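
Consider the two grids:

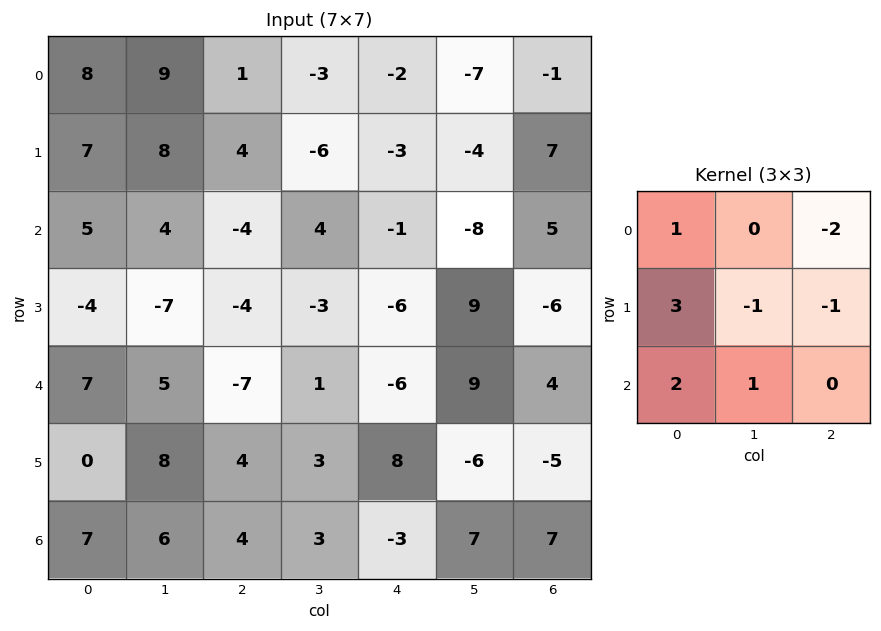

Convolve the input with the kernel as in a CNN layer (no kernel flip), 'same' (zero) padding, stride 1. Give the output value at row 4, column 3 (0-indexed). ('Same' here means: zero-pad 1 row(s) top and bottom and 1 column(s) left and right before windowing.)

3

The receptive field on the zero-padded input at this output position is [-4 -3 -6 / -7 1 -6 / 4 3 8]. Elementwise product with the kernel and sum: -4·1 + -6·-2 + -7·3 + 1·-1 + -6·-1 + 4·2 + 3·1.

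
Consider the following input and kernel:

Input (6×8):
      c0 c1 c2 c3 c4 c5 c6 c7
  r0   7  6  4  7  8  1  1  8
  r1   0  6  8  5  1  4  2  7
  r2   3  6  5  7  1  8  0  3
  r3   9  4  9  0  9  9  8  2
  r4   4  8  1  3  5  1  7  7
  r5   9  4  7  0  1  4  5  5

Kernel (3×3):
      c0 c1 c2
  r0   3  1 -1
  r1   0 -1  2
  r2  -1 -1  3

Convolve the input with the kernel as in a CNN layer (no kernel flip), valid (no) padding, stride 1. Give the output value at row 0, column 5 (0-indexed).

The receptive field on the input at this output position is [1 1 8 / 4 2 7 / 8 0 3]. Elementwise product with the kernel and sum: 1·3 + 1·1 + 8·-1 + 2·-1 + 7·2 + 8·-1 + 0·-1 + 3·3.

9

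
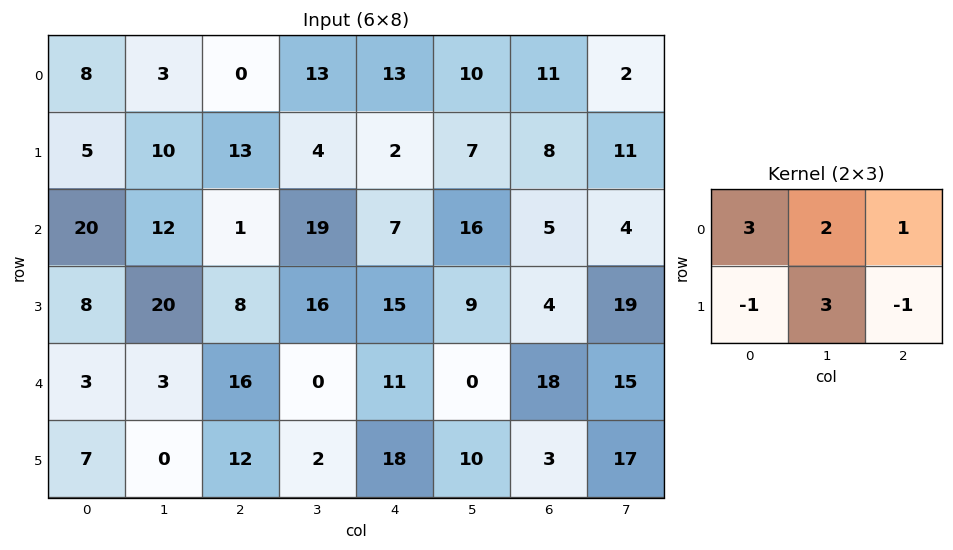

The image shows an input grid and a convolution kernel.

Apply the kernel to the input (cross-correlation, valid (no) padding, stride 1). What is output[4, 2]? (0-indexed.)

35

The receptive field on the input at this output position is [16 0 11 / 12 2 18]. Elementwise product with the kernel and sum: 16·3 + 0·2 + 11·1 + 12·-1 + 2·3 + 18·-1.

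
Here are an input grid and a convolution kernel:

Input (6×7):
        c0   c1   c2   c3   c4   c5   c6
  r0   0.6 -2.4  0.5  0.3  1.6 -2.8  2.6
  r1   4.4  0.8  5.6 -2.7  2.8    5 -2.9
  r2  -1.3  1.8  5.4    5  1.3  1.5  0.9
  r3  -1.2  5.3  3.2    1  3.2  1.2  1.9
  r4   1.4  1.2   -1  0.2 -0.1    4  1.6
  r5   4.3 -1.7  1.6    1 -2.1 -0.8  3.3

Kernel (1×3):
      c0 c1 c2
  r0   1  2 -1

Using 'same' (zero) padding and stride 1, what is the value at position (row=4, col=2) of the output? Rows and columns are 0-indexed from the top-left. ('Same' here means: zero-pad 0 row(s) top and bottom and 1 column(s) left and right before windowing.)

-1

The receptive field on the zero-padded input at this output position is [1.2 -1 0.2]. Elementwise product with the kernel and sum: 1.2·1 + -1·2 + 0.2·-1.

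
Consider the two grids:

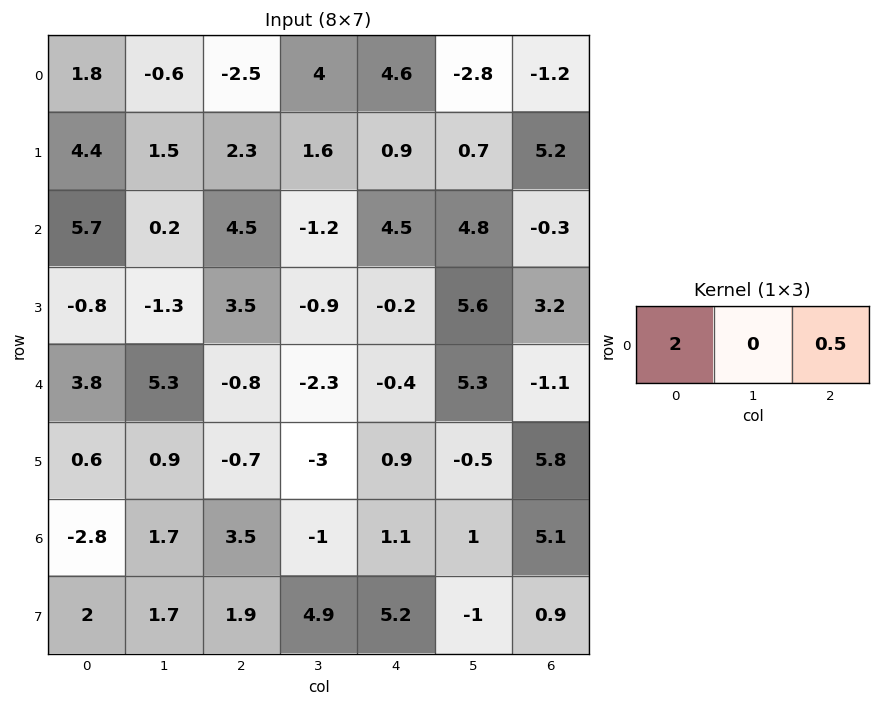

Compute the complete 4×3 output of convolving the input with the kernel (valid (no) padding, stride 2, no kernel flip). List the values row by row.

Output[0,0]: The receptive field on the input at this output position is [1.8 -0.6 -2.5]. Elementwise product with the kernel and sum: 1.8·2 + -2.5·0.5.
Output[0,1]: The receptive field on the input at this output position is [-2.5 4 4.6]. Elementwise product with the kernel and sum: -2.5·2 + 4.6·0.5.

2.35 -2.7 8.6
13.65 11.25 8.85
7.2 -1.8 -1.35
-3.85 7.55 4.75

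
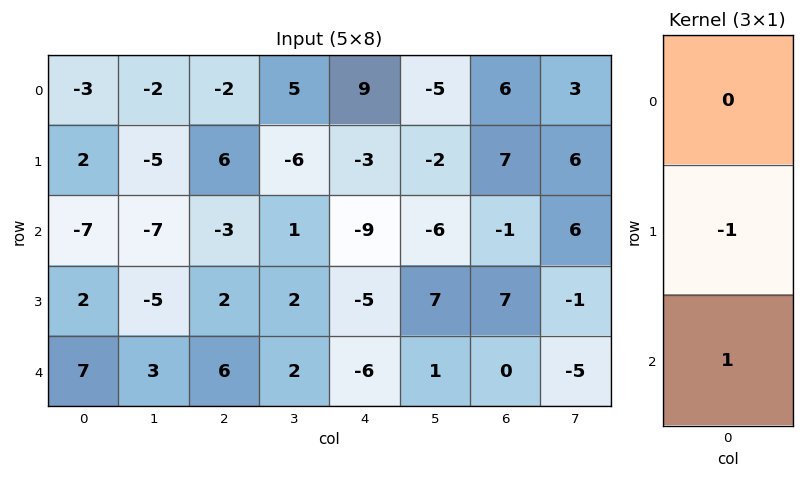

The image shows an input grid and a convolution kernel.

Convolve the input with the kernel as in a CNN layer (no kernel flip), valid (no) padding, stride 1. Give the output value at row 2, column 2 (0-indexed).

The receptive field on the input at this output position is [-3 / 2 / 6]. Elementwise product with the kernel and sum: 2·-1 + 6·1.

4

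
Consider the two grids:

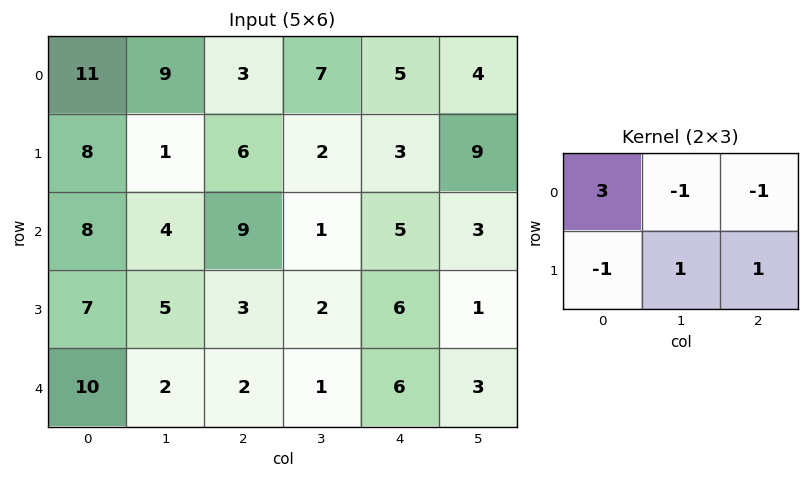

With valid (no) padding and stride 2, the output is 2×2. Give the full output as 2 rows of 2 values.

Output[0,0]: The receptive field on the input at this output position is [11 9 3 / 8 1 6]. Elementwise product with the kernel and sum: 11·3 + 9·-1 + 3·-1 + 8·-1 + 1·1 + 6·1.

20 -4
12 26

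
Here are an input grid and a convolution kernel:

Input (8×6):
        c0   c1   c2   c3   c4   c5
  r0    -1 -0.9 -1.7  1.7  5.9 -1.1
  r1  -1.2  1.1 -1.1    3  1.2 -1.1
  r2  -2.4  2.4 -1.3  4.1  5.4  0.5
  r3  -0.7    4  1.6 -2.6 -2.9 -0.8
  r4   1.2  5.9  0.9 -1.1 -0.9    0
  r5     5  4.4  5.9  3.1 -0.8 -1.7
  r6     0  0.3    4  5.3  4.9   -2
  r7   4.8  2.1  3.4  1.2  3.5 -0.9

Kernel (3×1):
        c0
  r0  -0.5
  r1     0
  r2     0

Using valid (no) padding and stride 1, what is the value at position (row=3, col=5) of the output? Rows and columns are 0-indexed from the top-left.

The receptive field on the input at this output position is [-0.8 / 0 / -1.7]. Elementwise product with the kernel and sum: -0.8·-0.5.

0.4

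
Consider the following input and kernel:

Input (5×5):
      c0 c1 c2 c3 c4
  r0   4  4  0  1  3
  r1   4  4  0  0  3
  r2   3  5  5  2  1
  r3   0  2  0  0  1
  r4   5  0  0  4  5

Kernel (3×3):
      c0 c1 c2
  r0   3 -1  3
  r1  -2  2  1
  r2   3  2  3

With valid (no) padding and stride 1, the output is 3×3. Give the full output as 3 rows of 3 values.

Output[0,0]: The receptive field on the input at this output position is [4 4 0 / 4 4 0 / 3 5 5]. Elementwise product with the kernel and sum: 4·3 + 4·-1 + 0·3 + 4·-2 + 4·2 + 0·1 + 3·3 + 5·2 + 5·3.
Output[0,1]: The receptive field on the input at this output position is [4 0 1 / 4 0 0 / 5 5 2]. Elementwise product with the kernel and sum: 4·3 + 0·-1 + 1·3 + 4·-2 + 0·2 + 0·1 + 5·3 + 5·2 + 2·3.

42 38 33
21 20 7
38 24 40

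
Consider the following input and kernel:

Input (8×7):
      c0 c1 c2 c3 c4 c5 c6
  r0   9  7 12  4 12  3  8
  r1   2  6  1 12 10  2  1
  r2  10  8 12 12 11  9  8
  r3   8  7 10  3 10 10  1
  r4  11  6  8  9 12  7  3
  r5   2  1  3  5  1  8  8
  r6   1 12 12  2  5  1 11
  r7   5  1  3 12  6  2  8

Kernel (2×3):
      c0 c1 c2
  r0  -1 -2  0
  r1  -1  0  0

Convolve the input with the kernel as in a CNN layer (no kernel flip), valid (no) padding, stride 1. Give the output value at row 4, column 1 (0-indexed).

-23

The receptive field on the input at this output position is [6 8 9 / 1 3 5]. Elementwise product with the kernel and sum: 6·-1 + 8·-2 + 1·-1.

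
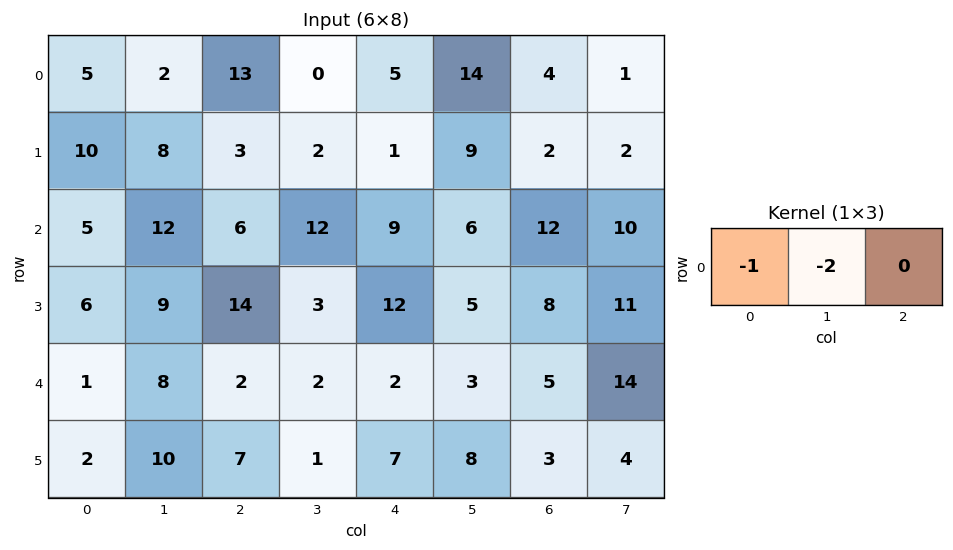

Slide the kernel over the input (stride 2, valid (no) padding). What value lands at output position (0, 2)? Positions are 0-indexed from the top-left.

-33

The receptive field on the input at this output position is [5 14 4]. Elementwise product with the kernel and sum: 5·-1 + 14·-2.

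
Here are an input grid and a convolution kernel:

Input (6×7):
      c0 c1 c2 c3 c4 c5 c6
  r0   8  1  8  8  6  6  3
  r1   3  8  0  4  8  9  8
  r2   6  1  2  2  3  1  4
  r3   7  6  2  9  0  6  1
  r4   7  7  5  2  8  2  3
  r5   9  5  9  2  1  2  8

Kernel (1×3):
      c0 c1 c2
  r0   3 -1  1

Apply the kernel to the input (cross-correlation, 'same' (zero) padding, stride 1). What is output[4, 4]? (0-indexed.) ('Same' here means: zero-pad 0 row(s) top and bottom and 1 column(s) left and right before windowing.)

The receptive field on the zero-padded input at this output position is [2 8 2]. Elementwise product with the kernel and sum: 2·3 + 8·-1 + 2·1.

0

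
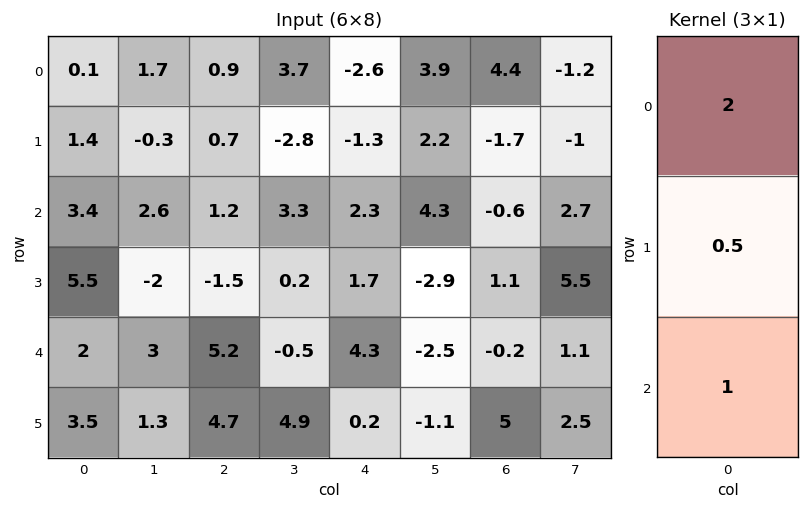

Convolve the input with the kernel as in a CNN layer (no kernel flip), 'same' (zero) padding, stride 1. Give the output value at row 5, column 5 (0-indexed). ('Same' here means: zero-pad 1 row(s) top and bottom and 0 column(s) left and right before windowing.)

The receptive field on the zero-padded input at this output position is [-2.5 / -1.1 / 0]. Elementwise product with the kernel and sum: -2.5·2 + -1.1·0.5 + 0·1.

-5.55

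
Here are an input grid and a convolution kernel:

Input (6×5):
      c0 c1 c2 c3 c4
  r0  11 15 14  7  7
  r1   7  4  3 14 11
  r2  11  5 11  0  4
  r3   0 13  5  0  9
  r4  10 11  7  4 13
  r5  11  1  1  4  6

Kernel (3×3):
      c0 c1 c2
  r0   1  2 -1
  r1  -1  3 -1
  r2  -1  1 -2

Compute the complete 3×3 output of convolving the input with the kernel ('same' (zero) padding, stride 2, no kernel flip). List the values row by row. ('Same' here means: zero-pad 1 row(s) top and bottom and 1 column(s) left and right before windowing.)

17 -9 11
12 16 57
15 21 55

Output[0,0]: The receptive field on the zero-padded input at this output position is [0 0 0 / 0 11 15 / 0 7 4]. Elementwise product with the kernel and sum: 0·1 + 0·2 + 0·-1 + 0·-1 + 11·3 + 15·-1 + 0·-1 + 7·1 + 4·-2.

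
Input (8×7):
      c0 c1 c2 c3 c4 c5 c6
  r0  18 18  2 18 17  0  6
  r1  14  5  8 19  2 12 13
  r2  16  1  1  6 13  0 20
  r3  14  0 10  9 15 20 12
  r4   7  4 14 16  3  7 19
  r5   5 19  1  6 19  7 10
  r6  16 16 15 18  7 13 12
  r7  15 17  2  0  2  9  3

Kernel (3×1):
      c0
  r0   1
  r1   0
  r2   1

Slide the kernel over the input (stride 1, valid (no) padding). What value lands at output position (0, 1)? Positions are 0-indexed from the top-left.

The receptive field on the input at this output position is [18 / 5 / 1]. Elementwise product with the kernel and sum: 18·1 + 1·1.

19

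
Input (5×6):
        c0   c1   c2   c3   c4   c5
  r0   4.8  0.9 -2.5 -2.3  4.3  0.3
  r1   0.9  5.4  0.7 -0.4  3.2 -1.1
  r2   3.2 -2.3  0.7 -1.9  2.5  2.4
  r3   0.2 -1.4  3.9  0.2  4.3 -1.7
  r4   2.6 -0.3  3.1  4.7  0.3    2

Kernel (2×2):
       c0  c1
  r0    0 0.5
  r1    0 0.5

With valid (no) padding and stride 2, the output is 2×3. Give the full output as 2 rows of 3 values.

3.15 -1.35 -0.4
-1.85 -0.85 0.35

Output[0,0]: The receptive field on the input at this output position is [4.8 0.9 / 0.9 5.4]. Elementwise product with the kernel and sum: 0.9·0.5 + 5.4·0.5.
Output[0,1]: The receptive field on the input at this output position is [-2.5 -2.3 / 0.7 -0.4]. Elementwise product with the kernel and sum: -2.3·0.5 + -0.4·0.5.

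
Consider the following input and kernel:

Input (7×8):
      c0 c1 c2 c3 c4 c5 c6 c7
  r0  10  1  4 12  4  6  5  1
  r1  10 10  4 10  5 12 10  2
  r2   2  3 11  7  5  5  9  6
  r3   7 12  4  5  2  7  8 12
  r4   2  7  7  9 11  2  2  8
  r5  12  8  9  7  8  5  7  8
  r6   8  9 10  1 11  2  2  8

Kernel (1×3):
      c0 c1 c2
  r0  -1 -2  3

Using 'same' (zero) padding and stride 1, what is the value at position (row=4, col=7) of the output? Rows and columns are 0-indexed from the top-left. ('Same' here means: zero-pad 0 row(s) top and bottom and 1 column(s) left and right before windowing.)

The receptive field on the zero-padded input at this output position is [2 8 0]. Elementwise product with the kernel and sum: 2·-1 + 8·-2 + 0·3.

-18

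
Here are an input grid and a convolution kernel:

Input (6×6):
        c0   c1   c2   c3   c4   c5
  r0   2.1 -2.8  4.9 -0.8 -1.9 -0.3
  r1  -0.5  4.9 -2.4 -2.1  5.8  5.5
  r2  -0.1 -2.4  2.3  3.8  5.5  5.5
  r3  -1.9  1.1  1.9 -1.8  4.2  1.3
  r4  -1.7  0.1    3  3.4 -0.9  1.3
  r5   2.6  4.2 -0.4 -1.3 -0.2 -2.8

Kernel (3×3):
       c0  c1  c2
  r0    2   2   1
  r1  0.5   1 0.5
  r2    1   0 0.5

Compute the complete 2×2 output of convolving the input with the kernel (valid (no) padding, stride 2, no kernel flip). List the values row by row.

Output[0,0]: The receptive field on the input at this output position is [2.1 -2.8 4.9 / -0.5 4.9 -2.4 / -0.1 -2.4 2.3]. Elementwise product with the kernel and sum: 2.1·2 + -2.8·2 + 4.9·1 + -0.5·0.5 + 4.9·1 + -2.4·0.5 + -0.1·1 + 2.3·0.5.

8 10.95
-1.8 21.5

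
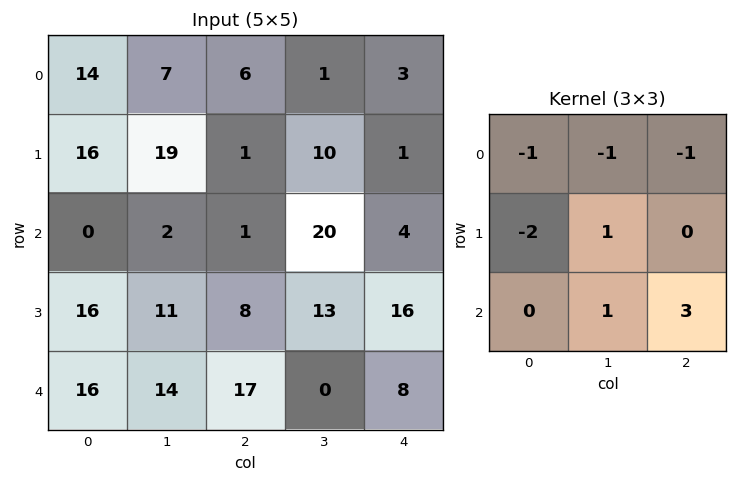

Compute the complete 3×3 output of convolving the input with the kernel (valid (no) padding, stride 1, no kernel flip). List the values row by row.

Output[0,0]: The receptive field on the input at this output position is [14 7 6 / 16 19 1 / 0 2 1]. Elementwise product with the kernel and sum: 14·-1 + 7·-1 + 6·-1 + 16·-2 + 19·1 + 2·1 + 1·3.
Output[0,1]: The receptive field on the input at this output position is [7 6 1 / 19 1 10 / 2 1 20]. Elementwise product with the kernel and sum: 7·-1 + 6·-1 + 1·-1 + 19·-2 + 1·1 + 1·1 + 20·3.

-35 10 30
1 14 67
41 -20 -4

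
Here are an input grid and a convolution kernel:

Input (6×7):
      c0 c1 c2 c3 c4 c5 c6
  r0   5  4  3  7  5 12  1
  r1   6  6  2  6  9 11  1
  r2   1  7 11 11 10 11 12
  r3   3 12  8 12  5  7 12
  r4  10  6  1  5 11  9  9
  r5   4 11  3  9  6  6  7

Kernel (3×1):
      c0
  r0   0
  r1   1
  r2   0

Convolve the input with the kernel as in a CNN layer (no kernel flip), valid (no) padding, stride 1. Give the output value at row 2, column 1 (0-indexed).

12

The receptive field on the input at this output position is [7 / 12 / 6]. Elementwise product with the kernel and sum: 12·1.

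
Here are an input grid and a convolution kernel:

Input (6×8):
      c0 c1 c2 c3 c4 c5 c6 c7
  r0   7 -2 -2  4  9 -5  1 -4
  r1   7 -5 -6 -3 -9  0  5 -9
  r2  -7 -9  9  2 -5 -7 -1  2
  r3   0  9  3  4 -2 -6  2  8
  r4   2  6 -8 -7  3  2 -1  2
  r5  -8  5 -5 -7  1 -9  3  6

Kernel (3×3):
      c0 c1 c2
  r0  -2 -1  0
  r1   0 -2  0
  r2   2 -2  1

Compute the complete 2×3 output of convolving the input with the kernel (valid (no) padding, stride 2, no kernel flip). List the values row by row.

Output[0,0]: The receptive field on the input at this output position is [7 -2 -2 / 7 -5 -6 / -7 -9 9]. Elementwise product with the kernel and sum: 7·-2 + -2·-1 + -5·-2 + -7·2 + -9·-2 + 9·1.

11 15 -10
-11 -27 30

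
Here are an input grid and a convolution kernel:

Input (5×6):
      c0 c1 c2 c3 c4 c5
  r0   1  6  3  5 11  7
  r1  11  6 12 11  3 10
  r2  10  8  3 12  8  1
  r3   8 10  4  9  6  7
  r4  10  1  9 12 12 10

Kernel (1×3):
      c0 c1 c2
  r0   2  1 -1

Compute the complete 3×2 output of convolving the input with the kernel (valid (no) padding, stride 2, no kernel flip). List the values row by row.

Output[0,0]: The receptive field on the input at this output position is [1 6 3]. Elementwise product with the kernel and sum: 1·2 + 6·1 + 3·-1.
Output[0,1]: The receptive field on the input at this output position is [3 5 11]. Elementwise product with the kernel and sum: 3·2 + 5·1 + 11·-1.

5 0
25 10
12 18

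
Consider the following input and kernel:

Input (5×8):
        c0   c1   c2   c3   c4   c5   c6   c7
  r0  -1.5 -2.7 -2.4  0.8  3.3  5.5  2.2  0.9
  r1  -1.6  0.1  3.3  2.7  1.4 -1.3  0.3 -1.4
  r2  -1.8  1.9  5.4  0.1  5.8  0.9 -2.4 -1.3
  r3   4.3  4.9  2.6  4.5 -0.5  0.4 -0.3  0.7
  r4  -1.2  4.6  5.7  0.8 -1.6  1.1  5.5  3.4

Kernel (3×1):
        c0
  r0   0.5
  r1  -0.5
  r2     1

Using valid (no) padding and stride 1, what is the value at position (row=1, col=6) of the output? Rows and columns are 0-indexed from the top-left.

1.05

The receptive field on the input at this output position is [0.3 / -2.4 / -0.3]. Elementwise product with the kernel and sum: 0.3·0.5 + -2.4·-0.5 + -0.3·1.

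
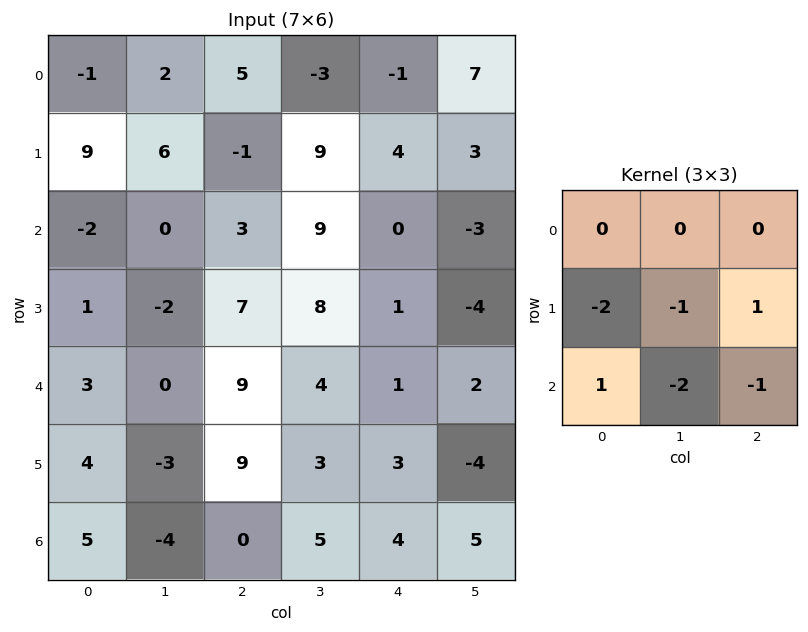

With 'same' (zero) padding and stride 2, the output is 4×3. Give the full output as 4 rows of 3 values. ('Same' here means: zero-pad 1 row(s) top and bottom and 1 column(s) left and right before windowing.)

Output[0,0]: The receptive field on the zero-padded input at this output position is [0 0 0 / 0 -1 2 / 0 9 6]. Elementwise product with the kernel and sum: 0·-2 + -1·-1 + 2·1 + 0·1 + 9·-2 + 6·-1.

-21 -13 12
2 -18 -11
-8 -29 -6
-9 13 -9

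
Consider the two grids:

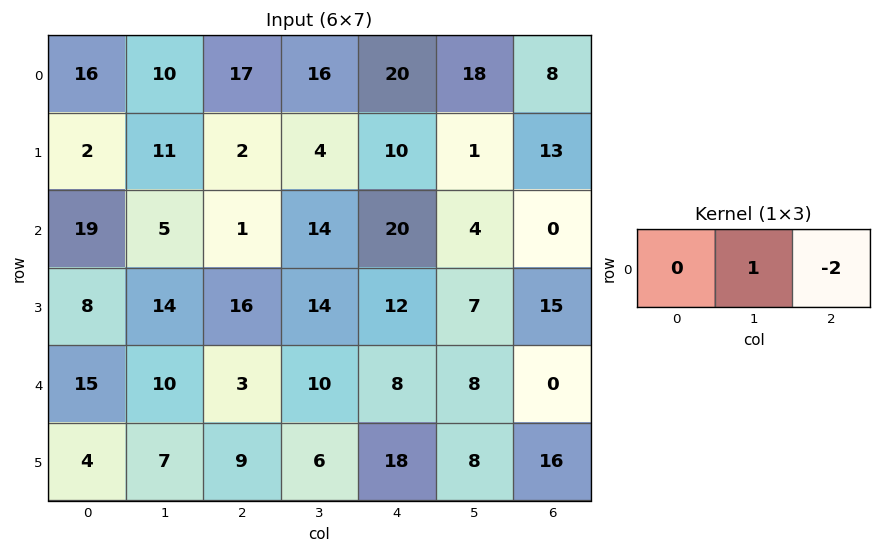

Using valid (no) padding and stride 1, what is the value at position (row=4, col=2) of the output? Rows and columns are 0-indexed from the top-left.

-6

The receptive field on the input at this output position is [3 10 8]. Elementwise product with the kernel and sum: 10·1 + 8·-2.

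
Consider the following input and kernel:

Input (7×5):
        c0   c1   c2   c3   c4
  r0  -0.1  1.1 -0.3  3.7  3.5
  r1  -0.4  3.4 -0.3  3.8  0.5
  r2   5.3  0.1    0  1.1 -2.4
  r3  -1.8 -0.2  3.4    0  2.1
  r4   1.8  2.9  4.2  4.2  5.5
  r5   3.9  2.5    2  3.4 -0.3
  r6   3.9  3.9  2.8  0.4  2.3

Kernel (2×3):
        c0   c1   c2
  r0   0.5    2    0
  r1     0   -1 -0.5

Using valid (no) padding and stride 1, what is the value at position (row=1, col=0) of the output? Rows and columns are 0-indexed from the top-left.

6.5

The receptive field on the input at this output position is [-0.4 3.4 -0.3 / 5.3 0.1 0]. Elementwise product with the kernel and sum: -0.4·0.5 + 3.4·2 + 0.1·-1 + 0·-0.5.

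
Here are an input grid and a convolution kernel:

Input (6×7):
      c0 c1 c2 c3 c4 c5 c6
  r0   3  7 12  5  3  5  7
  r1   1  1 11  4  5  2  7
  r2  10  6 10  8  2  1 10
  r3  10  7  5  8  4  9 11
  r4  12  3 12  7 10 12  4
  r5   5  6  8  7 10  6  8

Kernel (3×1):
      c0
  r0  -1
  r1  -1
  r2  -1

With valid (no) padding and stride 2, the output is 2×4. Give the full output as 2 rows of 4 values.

-14 -33 -10 -24
-32 -27 -16 -25

Output[0,0]: The receptive field on the input at this output position is [3 / 1 / 10]. Elementwise product with the kernel and sum: 3·-1 + 1·-1 + 10·-1.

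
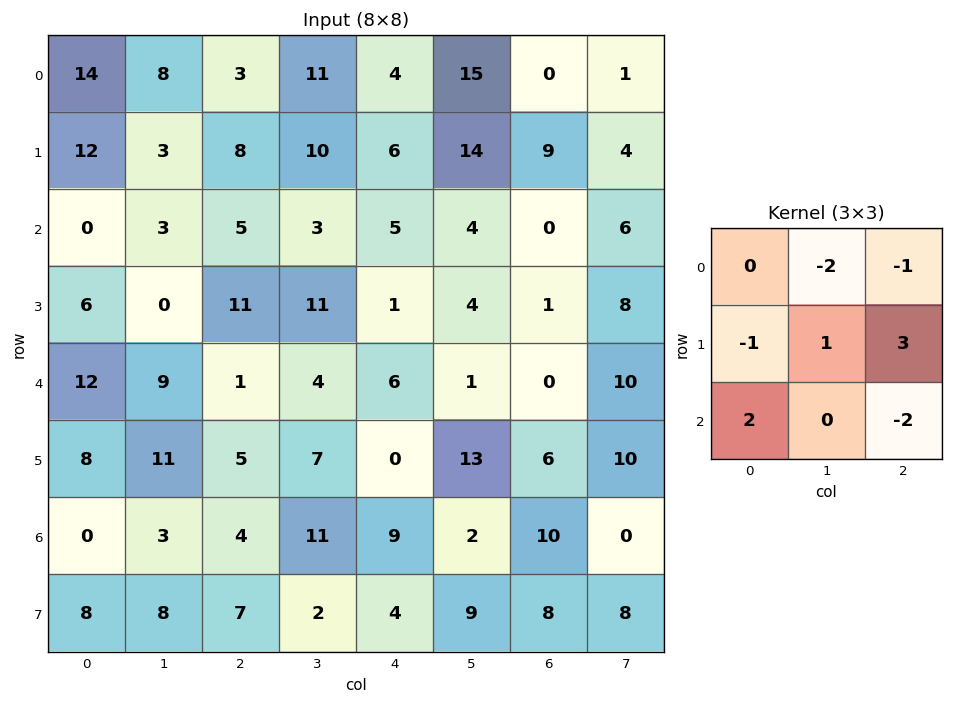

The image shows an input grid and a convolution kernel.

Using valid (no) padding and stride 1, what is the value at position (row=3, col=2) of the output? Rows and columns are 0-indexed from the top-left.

8

The receptive field on the input at this output position is [11 11 1 / 1 4 6 / 5 7 0]. Elementwise product with the kernel and sum: 11·-2 + 1·-1 + 1·-1 + 4·1 + 6·3 + 5·2 + 0·-2.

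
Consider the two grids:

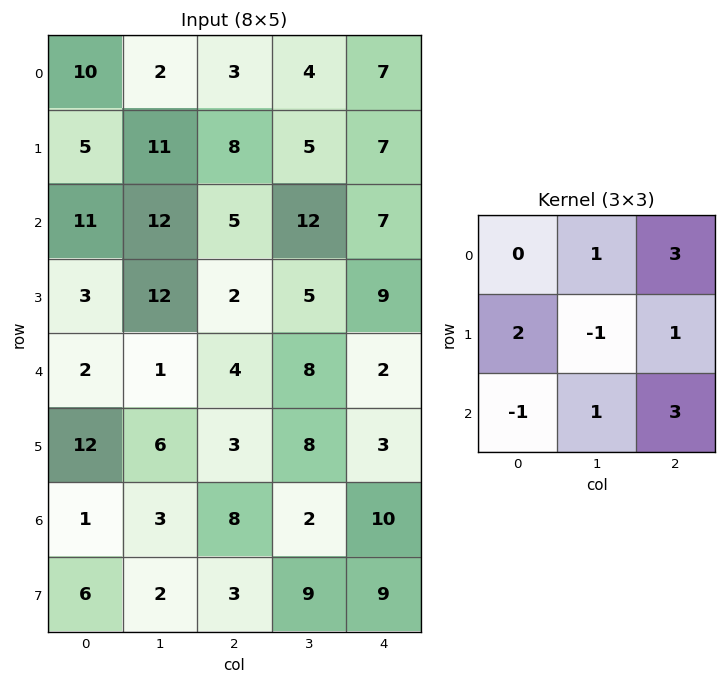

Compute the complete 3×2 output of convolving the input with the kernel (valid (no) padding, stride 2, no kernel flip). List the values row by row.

34 71
34 51
60 39

Output[0,0]: The receptive field on the input at this output position is [10 2 3 / 5 11 8 / 11 12 5]. Elementwise product with the kernel and sum: 2·1 + 3·3 + 5·2 + 11·-1 + 8·1 + 11·-1 + 12·1 + 5·3.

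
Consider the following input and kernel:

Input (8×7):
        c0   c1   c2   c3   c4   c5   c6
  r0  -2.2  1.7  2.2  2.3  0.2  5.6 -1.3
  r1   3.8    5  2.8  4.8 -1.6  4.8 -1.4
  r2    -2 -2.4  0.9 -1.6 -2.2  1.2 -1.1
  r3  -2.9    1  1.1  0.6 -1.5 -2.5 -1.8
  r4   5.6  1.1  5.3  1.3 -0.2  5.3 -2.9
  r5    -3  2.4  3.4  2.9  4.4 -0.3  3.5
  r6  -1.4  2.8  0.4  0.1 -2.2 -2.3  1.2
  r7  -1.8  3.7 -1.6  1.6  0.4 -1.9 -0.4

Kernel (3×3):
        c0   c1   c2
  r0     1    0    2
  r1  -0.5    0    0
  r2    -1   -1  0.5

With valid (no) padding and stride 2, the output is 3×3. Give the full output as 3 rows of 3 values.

Output[0,0]: The receptive field on the input at this output position is [-2.2 1.7 2.2 / 3.8 5 2.8 / -2 -2.4 0.9]. Elementwise product with the kernel and sum: -2.2·1 + 2.2·2 + 3.8·-0.5 + -2·-1 + -2.4·-1 + 0.9·0.5.
Output[0,1]: The receptive field on the input at this output position is [2.2 2.3 0.2 / 2.8 4.8 -1.6 / 0.9 -1.6 -2.2]. Elementwise product with the kernel and sum: 2.2·1 + 0.2·2 + 2.8·-0.5 + 0.9·-1 + -1.6·-1 + -2.2·0.5.

5.15 0.8 -1.15
-2.8 -10.75 -10.2
16.5 1.6 -3.1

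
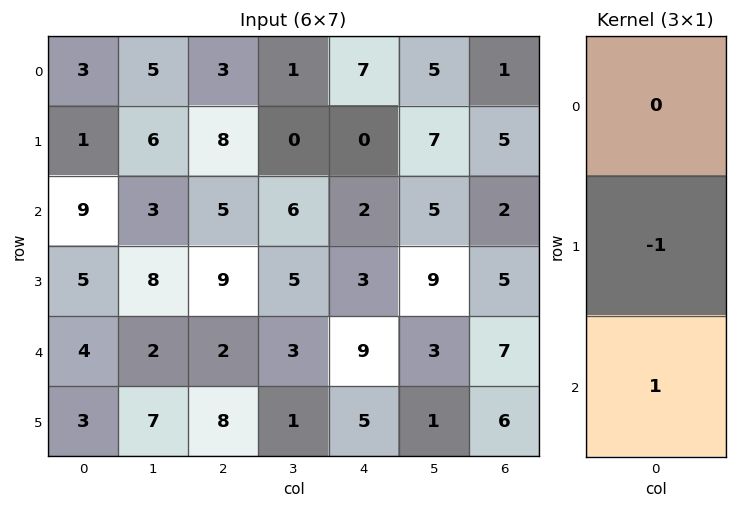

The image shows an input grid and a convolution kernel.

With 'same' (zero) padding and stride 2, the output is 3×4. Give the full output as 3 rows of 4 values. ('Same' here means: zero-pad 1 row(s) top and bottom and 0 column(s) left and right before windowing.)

Output[0,0]: The receptive field on the zero-padded input at this output position is [0 / 3 / 1]. Elementwise product with the kernel and sum: 3·-1 + 1·1.
Output[0,1]: The receptive field on the zero-padded input at this output position is [0 / 3 / 8]. Elementwise product with the kernel and sum: 3·-1 + 8·1.

-2 5 -7 4
-4 4 1 3
-1 6 -4 -1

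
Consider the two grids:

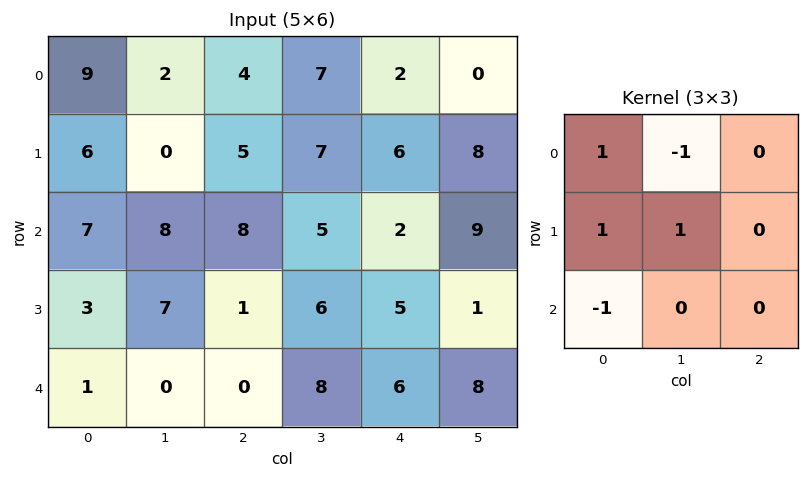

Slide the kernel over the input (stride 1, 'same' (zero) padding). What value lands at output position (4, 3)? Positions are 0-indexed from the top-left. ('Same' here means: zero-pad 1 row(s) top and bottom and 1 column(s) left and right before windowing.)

The receptive field on the zero-padded input at this output position is [1 6 5 / 0 8 6 / 0 0 0]. Elementwise product with the kernel and sum: 1·1 + 6·-1 + 0·1 + 8·1 + 0·-1.

3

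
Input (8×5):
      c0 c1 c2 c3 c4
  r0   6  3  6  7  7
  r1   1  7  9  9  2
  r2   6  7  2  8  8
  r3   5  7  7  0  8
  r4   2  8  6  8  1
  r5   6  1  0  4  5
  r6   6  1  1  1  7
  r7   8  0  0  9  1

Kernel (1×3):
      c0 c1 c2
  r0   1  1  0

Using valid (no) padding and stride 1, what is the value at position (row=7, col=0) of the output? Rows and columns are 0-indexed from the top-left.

8

The receptive field on the input at this output position is [8 0 0]. Elementwise product with the kernel and sum: 8·1 + 0·1.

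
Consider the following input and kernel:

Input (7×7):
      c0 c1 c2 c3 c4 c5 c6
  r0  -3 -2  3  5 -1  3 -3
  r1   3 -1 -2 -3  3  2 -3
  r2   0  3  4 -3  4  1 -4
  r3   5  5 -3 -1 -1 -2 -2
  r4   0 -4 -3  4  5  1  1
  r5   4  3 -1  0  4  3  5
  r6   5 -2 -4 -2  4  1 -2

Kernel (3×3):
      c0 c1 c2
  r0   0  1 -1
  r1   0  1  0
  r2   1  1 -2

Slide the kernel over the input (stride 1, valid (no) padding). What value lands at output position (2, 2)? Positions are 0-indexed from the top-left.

-17

The receptive field on the input at this output position is [4 -3 4 / -3 -1 -1 / -3 4 5]. Elementwise product with the kernel and sum: -3·1 + 4·-1 + -1·1 + -3·1 + 4·1 + 5·-2.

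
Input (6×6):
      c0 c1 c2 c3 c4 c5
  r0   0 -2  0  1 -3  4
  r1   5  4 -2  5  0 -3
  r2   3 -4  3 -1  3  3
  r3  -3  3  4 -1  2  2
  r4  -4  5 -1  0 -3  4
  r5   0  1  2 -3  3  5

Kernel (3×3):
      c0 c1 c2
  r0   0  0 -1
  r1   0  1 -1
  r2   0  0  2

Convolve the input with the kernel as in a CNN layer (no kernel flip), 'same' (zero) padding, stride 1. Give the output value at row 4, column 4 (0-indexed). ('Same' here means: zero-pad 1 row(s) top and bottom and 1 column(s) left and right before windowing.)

The receptive field on the zero-padded input at this output position is [-1 2 2 / 0 -3 4 / -3 3 5]. Elementwise product with the kernel and sum: 2·-1 + -3·1 + 4·-1 + 5·2.

1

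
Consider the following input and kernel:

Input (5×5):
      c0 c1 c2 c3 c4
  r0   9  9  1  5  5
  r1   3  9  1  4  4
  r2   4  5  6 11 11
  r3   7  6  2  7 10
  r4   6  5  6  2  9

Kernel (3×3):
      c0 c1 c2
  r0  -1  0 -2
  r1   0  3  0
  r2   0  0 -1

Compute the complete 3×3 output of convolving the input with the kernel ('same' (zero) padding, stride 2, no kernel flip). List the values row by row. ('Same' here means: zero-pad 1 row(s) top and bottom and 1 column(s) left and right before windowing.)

Output[0,0]: The receptive field on the zero-padded input at this output position is [0 0 0 / 0 9 9 / 0 3 9]. Elementwise product with the kernel and sum: 0·-1 + 0·-2 + 9·3 + 9·-1.
Output[0,1]: The receptive field on the zero-padded input at this output position is [0 0 0 / 9 1 5 / 9 1 4]. Elementwise product with the kernel and sum: 0·-1 + 0·-2 + 1·3 + 4·-1.

18 -1 15
-12 -6 29
6 -2 20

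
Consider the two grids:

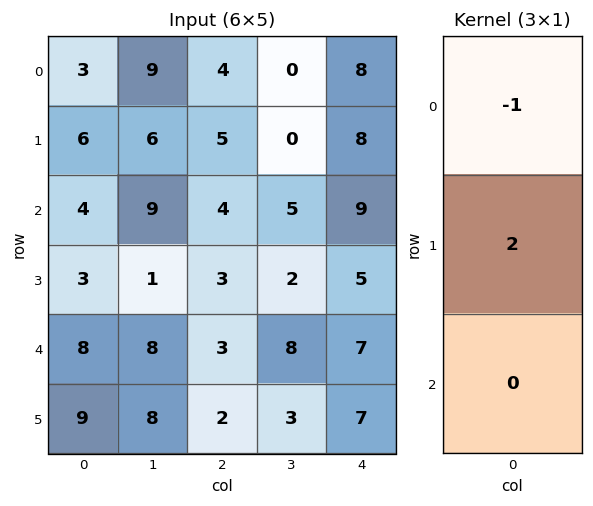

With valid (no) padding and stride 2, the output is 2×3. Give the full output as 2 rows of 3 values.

Output[0,0]: The receptive field on the input at this output position is [3 / 6 / 4]. Elementwise product with the kernel and sum: 3·-1 + 6·2.

9 6 8
2 2 1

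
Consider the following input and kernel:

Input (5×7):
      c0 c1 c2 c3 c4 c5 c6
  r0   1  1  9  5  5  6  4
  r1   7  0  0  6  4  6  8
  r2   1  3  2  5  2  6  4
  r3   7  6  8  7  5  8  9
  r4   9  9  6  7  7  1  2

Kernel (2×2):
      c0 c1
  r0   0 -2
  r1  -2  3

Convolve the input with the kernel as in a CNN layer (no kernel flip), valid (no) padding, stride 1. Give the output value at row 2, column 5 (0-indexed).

The receptive field on the input at this output position is [6 4 / 8 9]. Elementwise product with the kernel and sum: 4·-2 + 8·-2 + 9·3.

3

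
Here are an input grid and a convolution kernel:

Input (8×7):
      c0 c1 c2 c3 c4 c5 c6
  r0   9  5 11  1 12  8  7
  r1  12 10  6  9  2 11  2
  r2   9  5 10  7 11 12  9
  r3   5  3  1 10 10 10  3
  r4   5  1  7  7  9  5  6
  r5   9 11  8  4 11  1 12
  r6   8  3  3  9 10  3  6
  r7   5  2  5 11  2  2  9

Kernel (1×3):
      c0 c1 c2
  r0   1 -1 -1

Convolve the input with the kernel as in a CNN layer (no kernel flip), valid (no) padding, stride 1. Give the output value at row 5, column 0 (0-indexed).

The receptive field on the input at this output position is [9 11 8]. Elementwise product with the kernel and sum: 9·1 + 11·-1 + 8·-1.

-10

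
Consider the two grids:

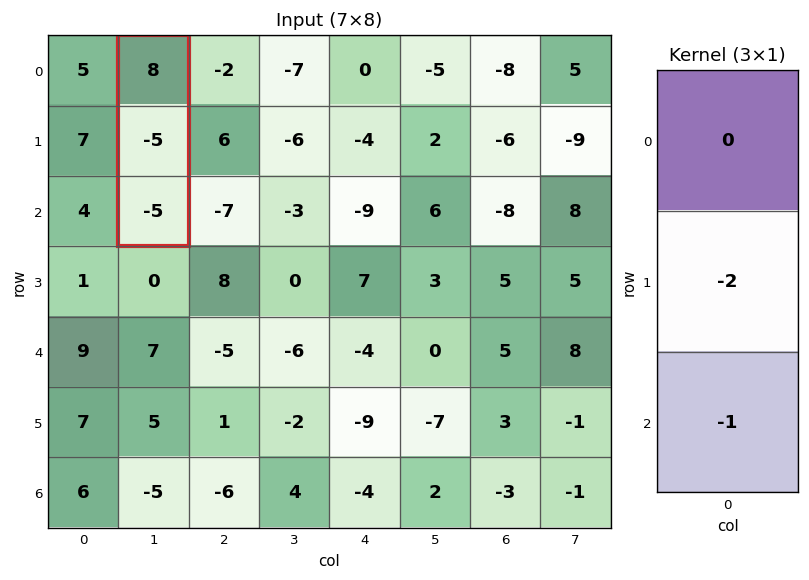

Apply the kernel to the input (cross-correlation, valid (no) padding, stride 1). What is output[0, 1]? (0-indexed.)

The receptive field on the input at this output position is [8 / -5 / -5]. Elementwise product with the kernel and sum: -5·-2 + -5·-1.

15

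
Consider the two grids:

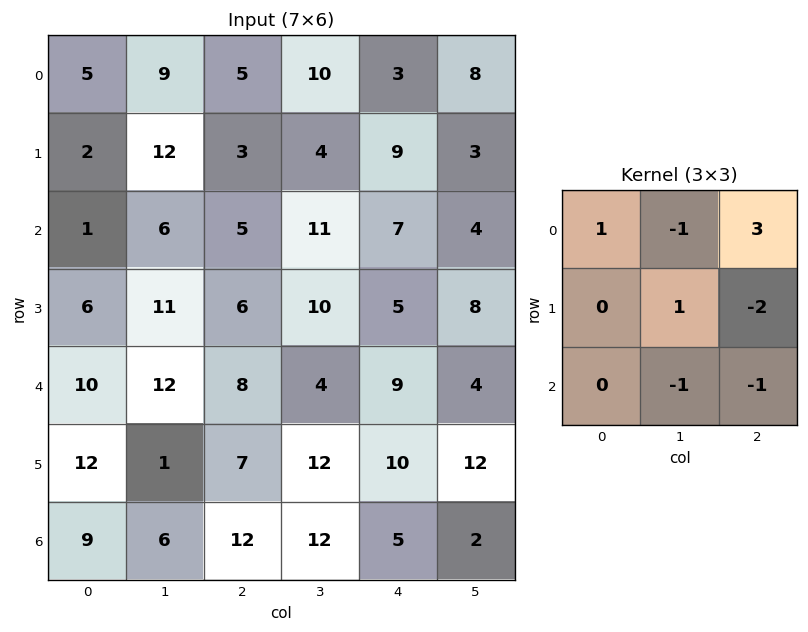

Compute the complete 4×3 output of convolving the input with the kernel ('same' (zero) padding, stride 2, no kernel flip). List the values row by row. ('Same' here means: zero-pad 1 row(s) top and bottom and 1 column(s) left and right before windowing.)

-27 -22 -25
6 -12 -10
0 16 8
-12 18 39

Output[0,0]: The receptive field on the zero-padded input at this output position is [0 0 0 / 0 5 9 / 0 2 12]. Elementwise product with the kernel and sum: 0·1 + 0·-1 + 0·3 + 5·1 + 9·-2 + 2·-1 + 12·-1.
Output[0,1]: The receptive field on the zero-padded input at this output position is [0 0 0 / 9 5 10 / 12 3 4]. Elementwise product with the kernel and sum: 0·1 + 0·-1 + 0·3 + 5·1 + 10·-2 + 3·-1 + 4·-1.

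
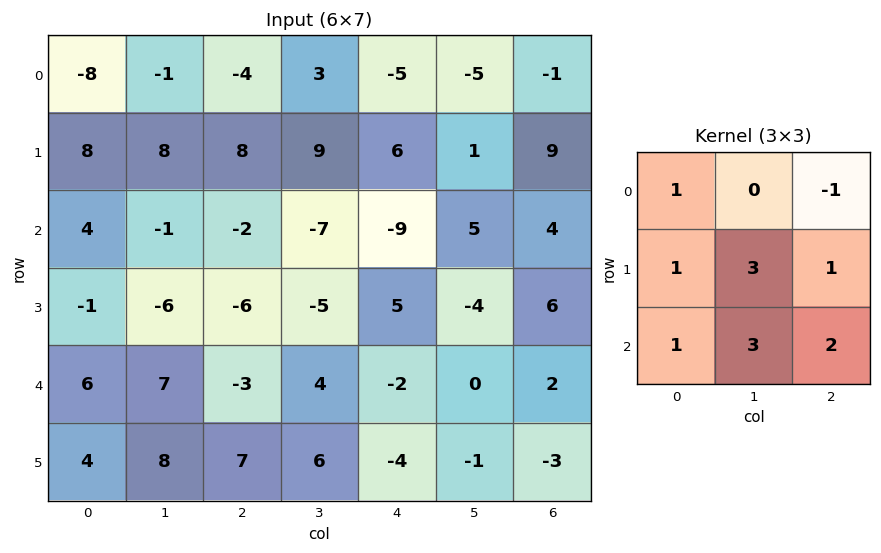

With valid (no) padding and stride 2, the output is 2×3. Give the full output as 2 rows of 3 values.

33 1 28
2 -4 -12

Output[0,0]: The receptive field on the input at this output position is [-8 -1 -4 / 8 8 8 / 4 -1 -2]. Elementwise product with the kernel and sum: -8·1 + -4·-1 + 8·1 + 8·3 + 8·1 + 4·1 + -1·3 + -2·2.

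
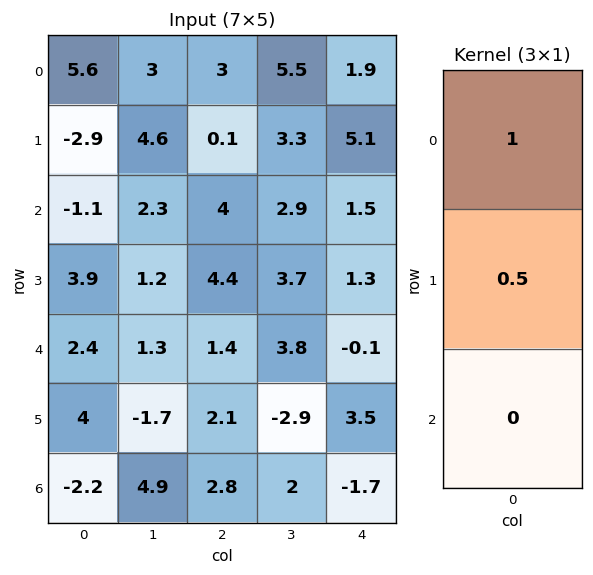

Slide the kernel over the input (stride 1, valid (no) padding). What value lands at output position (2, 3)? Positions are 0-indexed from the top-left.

4.75

The receptive field on the input at this output position is [2.9 / 3.7 / 3.8]. Elementwise product with the kernel and sum: 2.9·1 + 3.7·0.5.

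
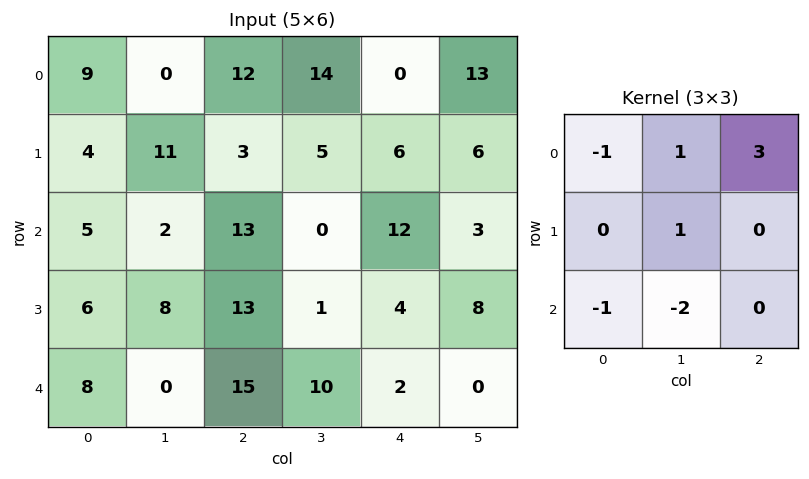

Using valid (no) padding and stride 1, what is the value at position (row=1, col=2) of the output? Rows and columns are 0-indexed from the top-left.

The receptive field on the input at this output position is [3 5 6 / 13 0 12 / 13 1 4]. Elementwise product with the kernel and sum: 3·-1 + 5·1 + 6·3 + 0·1 + 13·-1 + 1·-2.

5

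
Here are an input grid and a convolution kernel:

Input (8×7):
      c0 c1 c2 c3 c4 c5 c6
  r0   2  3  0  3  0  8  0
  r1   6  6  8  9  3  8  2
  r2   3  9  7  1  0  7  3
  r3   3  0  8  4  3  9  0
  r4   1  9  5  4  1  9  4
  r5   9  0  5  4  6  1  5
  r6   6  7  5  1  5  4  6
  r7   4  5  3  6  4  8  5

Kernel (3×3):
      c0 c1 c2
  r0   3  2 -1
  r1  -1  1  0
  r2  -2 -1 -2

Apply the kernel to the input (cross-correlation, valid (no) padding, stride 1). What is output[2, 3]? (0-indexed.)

-32

The receptive field on the input at this output position is [1 0 7 / 4 3 9 / 4 1 9]. Elementwise product with the kernel and sum: 1·3 + 0·2 + 7·-1 + 4·-1 + 3·1 + 4·-2 + 1·-1 + 9·-2.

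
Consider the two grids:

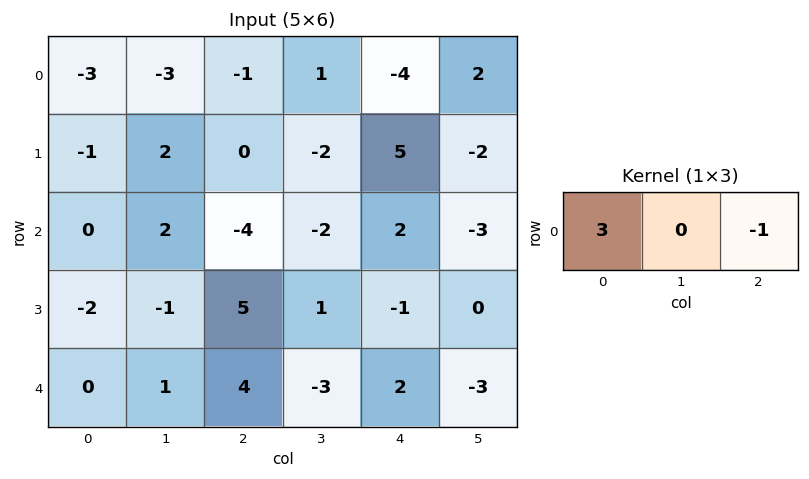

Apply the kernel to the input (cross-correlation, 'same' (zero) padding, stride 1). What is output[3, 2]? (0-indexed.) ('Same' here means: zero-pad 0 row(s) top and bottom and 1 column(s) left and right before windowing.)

-4

The receptive field on the zero-padded input at this output position is [-1 5 1]. Elementwise product with the kernel and sum: -1·3 + 1·-1.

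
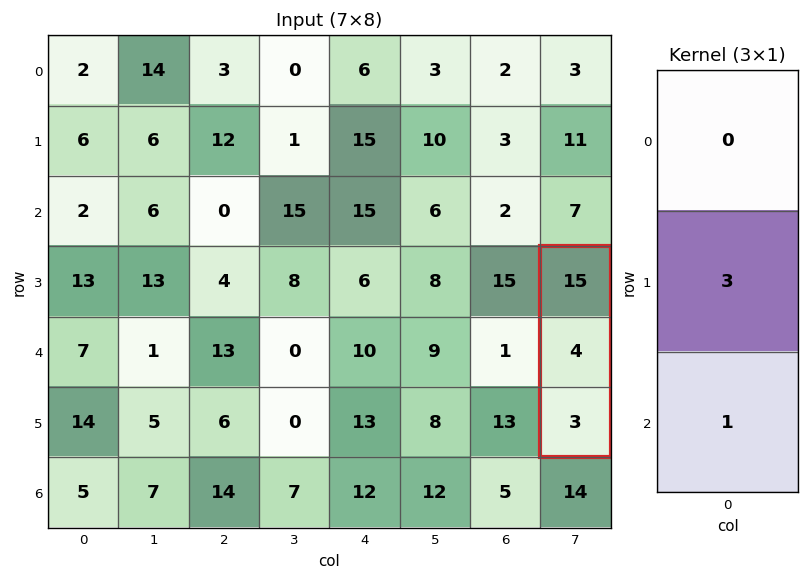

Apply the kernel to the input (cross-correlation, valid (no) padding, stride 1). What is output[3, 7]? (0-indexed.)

The receptive field on the input at this output position is [15 / 4 / 3]. Elementwise product with the kernel and sum: 4·3 + 3·1.

15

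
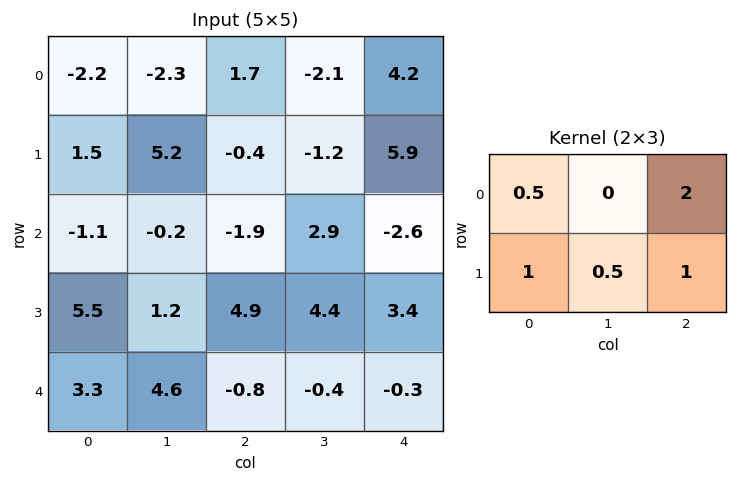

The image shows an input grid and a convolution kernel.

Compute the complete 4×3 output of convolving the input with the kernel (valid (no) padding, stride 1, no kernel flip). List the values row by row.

Output[0,0]: The receptive field on the input at this output position is [-2.2 -2.3 1.7 / 1.5 5.2 -0.4]. Elementwise product with the kernel and sum: -2.2·0.5 + 1.7·2 + 1.5·1 + 5.2·0.5 + -0.4·1.
Output[0,1]: The receptive field on the input at this output position is [-2.3 1.7 -2.1 / 5.2 -0.4 -1.2]. Elementwise product with the kernel and sum: -2.3·0.5 + -2.1·2 + 5.2·1 + -0.4·0.5 + -1.2·1.

6 -1.55 14.15
-3.15 1.95 8.55
6.65 13.75 4.35
17.35 13.2 7.95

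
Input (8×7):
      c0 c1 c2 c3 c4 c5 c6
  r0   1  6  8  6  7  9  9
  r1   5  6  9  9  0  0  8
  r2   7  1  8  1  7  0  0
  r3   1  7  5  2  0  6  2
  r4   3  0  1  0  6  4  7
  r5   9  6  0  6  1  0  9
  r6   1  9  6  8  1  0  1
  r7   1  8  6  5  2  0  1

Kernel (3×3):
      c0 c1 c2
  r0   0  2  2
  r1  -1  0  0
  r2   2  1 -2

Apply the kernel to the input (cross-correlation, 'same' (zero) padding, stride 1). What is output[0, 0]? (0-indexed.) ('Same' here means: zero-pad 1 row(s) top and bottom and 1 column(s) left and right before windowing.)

-7

The receptive field on the zero-padded input at this output position is [0 0 0 / 0 1 6 / 0 5 6]. Elementwise product with the kernel and sum: 0·2 + 0·2 + 0·-1 + 0·2 + 5·1 + 6·-2.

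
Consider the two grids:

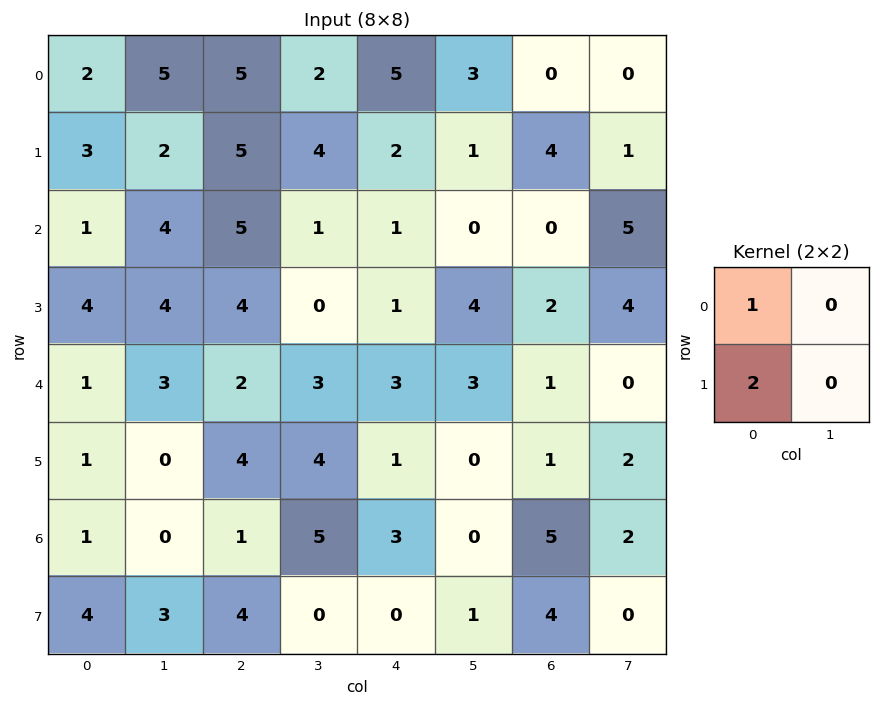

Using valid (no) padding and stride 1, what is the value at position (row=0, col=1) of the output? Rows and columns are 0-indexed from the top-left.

The receptive field on the input at this output position is [5 5 / 2 5]. Elementwise product with the kernel and sum: 5·1 + 2·2.

9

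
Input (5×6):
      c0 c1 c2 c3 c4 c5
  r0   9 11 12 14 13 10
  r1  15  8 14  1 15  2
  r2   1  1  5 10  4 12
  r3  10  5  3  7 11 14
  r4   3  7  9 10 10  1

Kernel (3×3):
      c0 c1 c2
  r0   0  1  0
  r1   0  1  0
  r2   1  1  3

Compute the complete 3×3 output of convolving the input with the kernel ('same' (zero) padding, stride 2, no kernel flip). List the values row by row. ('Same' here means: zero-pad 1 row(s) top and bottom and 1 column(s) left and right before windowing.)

Output[0,0]: The receptive field on the zero-padded input at this output position is [0 0 0 / 0 9 11 / 0 15 8]. Elementwise product with the kernel and sum: 0·1 + 9·1 + 0·1 + 15·1 + 8·3.

48 37 35
41 48 79
13 12 21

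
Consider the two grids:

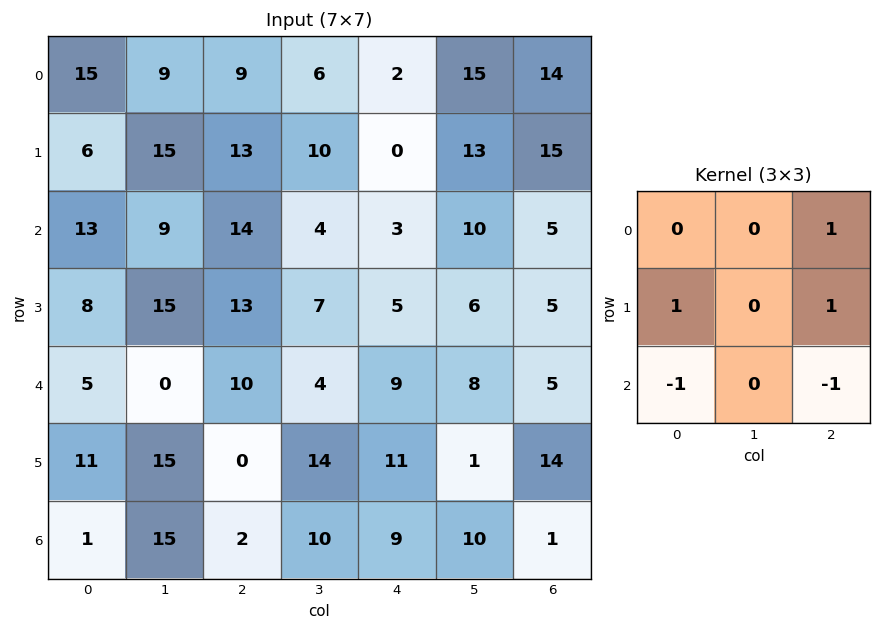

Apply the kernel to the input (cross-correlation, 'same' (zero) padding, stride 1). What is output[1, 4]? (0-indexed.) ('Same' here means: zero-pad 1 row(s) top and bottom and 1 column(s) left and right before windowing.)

The receptive field on the zero-padded input at this output position is [6 2 15 / 10 0 13 / 4 3 10]. Elementwise product with the kernel and sum: 15·1 + 10·1 + 13·1 + 4·-1 + 10·-1.

24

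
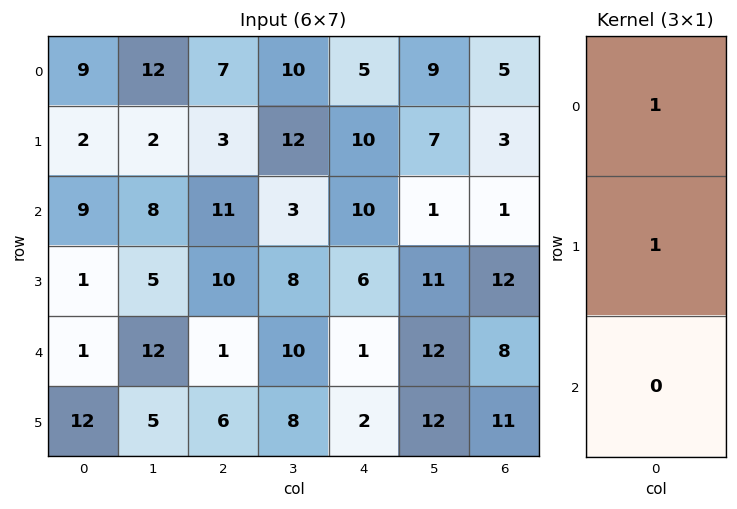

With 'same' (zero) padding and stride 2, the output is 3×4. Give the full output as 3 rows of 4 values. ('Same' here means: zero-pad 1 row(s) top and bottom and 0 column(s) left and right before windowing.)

Output[0,0]: The receptive field on the zero-padded input at this output position is [0 / 9 / 2]. Elementwise product with the kernel and sum: 0·1 + 9·1.

9 7 5 5
11 14 20 4
2 11 7 20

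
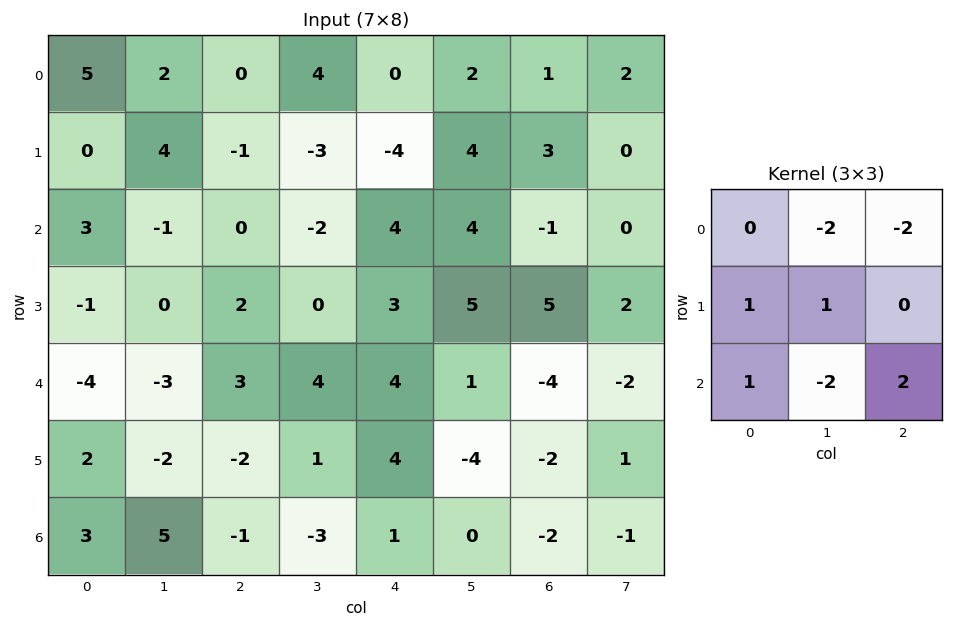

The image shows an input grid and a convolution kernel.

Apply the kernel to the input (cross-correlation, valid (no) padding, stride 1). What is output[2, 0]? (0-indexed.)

9

The receptive field on the input at this output position is [3 -1 0 / -1 0 2 / -4 -3 3]. Elementwise product with the kernel and sum: -1·-2 + 0·-2 + -1·1 + 0·1 + -4·1 + -3·-2 + 3·2.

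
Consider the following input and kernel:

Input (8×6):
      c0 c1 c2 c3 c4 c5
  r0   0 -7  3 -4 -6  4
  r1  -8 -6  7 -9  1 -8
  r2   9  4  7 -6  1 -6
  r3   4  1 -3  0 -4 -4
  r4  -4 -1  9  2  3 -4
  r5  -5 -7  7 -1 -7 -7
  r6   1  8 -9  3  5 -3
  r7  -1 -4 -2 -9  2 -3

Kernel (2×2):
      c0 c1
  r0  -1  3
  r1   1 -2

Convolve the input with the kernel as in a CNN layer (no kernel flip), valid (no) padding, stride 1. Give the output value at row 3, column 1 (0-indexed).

The receptive field on the input at this output position is [1 -3 / -1 9]. Elementwise product with the kernel and sum: 1·-1 + -3·3 + -1·1 + 9·-2.

-29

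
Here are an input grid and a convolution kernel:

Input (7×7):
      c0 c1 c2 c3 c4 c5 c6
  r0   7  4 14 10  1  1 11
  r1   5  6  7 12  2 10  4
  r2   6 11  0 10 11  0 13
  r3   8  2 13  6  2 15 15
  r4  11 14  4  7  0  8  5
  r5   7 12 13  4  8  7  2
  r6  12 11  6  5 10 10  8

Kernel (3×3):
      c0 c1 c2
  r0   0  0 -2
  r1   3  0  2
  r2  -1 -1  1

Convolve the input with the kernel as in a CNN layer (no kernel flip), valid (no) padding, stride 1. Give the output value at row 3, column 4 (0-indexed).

The receptive field on the input at this output position is [2 15 15 / 0 8 5 / 8 7 2]. Elementwise product with the kernel and sum: 15·-2 + 0·3 + 5·2 + 8·-1 + 7·-1 + 2·1.

-33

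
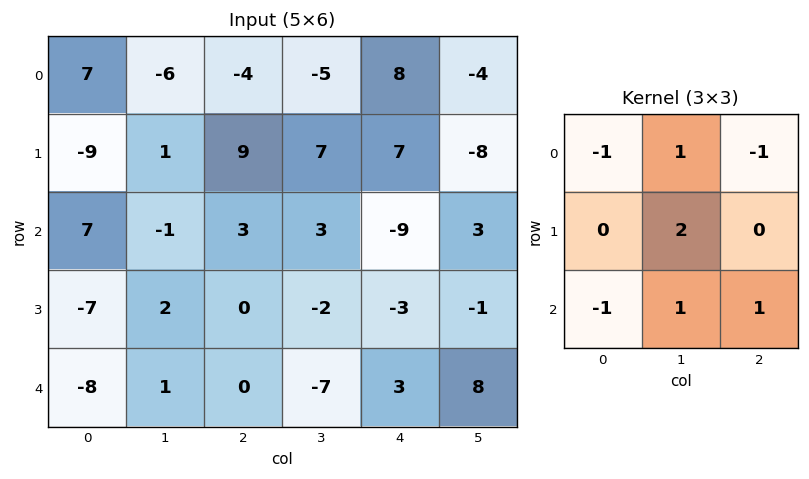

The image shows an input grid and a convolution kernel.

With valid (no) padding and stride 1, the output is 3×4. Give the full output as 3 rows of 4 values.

Output[0,0]: The receptive field on the input at this output position is [7 -6 -4 / -9 1 9 / 7 -1 3]. Elementwise product with the kernel and sum: 7·-1 + -6·1 + -4·-1 + 1·2 + 7·-1 + -1·1 + 3·1.

-12 32 -4 22
8 3 -8 -12
2 -7 1 -3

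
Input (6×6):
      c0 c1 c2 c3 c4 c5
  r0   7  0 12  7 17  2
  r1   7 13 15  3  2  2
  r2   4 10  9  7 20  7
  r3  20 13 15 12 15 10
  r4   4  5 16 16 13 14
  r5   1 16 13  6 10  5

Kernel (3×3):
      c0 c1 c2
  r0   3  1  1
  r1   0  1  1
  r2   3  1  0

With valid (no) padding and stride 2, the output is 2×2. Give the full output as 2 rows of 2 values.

Output[0,0]: The receptive field on the input at this output position is [7 0 12 / 7 13 15 / 4 10 9]. Elementwise product with the kernel and sum: 7·3 + 0·1 + 12·1 + 13·1 + 15·1 + 4·3 + 10·1.
Output[0,1]: The receptive field on the input at this output position is [12 7 17 / 15 3 2 / 9 7 20]. Elementwise product with the kernel and sum: 12·3 + 7·1 + 17·1 + 3·1 + 2·1 + 9·3 + 7·1.

83 99
76 145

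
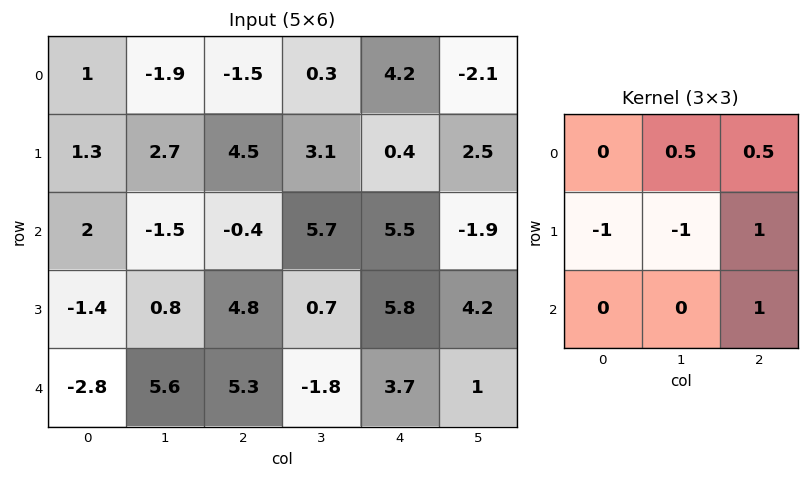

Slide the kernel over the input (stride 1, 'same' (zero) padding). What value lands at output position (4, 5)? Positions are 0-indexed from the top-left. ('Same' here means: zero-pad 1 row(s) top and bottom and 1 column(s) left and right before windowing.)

The receptive field on the zero-padded input at this output position is [5.8 4.2 0 / 3.7 1 0 / 0 0 0]. Elementwise product with the kernel and sum: 4.2·0.5 + 0·0.5 + 3.7·-1 + 1·-1 + 0·1 + 0·1.

-2.6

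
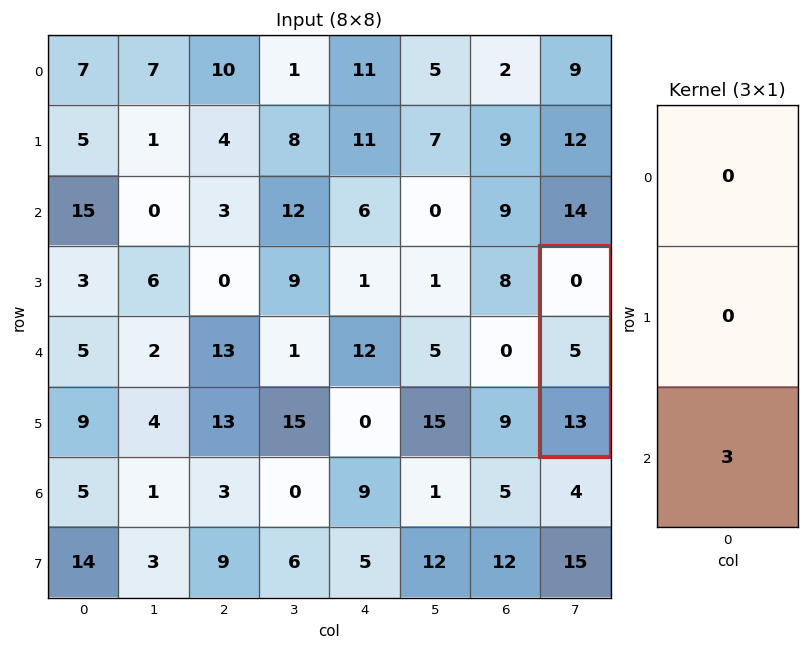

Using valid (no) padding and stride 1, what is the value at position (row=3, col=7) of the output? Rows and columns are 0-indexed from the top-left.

39

The receptive field on the input at this output position is [0 / 5 / 13]. Elementwise product with the kernel and sum: 13·3.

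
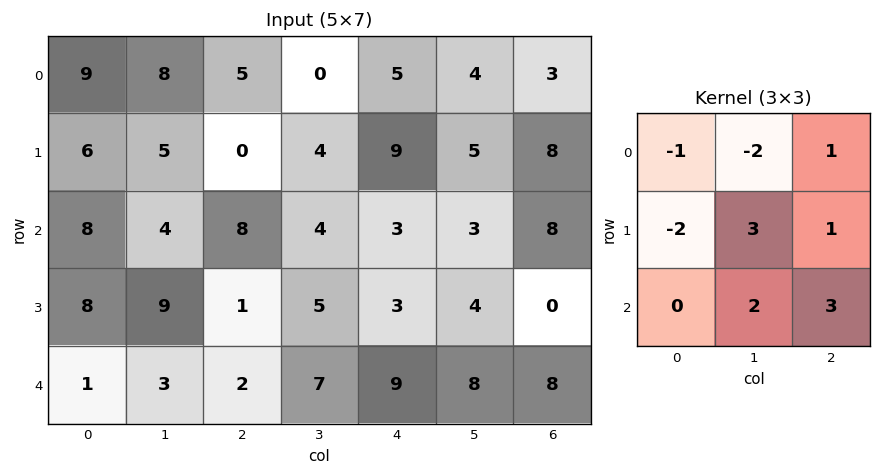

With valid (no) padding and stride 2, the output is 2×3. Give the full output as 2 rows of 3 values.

Output[0,0]: The receptive field on the input at this output position is [9 8 5 / 6 5 0 / 8 4 8]. Elementwise product with the kernel and sum: 9·-1 + 8·-2 + 5·1 + 6·-2 + 5·3 + 0·1 + 4·2 + 8·3.
Output[0,1]: The receptive field on the input at this output position is [5 0 5 / 0 4 9 / 8 4 3]. Elementwise product with the kernel and sum: 5·-1 + 0·-2 + 5·1 + 0·-2 + 4·3 + 9·1 + 4·2 + 3·3.

15 38 25
16 44 45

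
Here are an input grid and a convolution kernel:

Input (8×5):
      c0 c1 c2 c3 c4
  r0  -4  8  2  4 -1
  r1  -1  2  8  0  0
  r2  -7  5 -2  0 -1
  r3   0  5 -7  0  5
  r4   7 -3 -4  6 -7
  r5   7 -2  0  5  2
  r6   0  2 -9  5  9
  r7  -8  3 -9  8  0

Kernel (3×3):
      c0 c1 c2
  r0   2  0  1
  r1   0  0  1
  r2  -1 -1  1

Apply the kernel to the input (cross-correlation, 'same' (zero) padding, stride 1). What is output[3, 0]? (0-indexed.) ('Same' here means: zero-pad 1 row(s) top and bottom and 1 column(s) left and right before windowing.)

0

The receptive field on the zero-padded input at this output position is [0 -7 5 / 0 0 5 / 0 7 -3]. Elementwise product with the kernel and sum: 0·2 + 5·1 + 5·1 + 0·-1 + 7·-1 + -3·1.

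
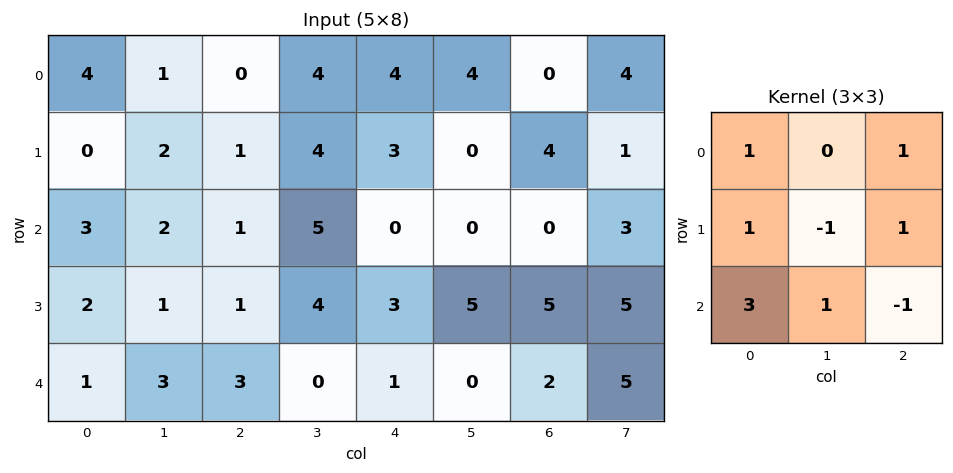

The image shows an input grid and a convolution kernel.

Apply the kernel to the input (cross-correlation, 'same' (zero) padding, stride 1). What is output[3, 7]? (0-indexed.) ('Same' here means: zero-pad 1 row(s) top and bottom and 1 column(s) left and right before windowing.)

11

The receptive field on the zero-padded input at this output position is [0 3 0 / 5 5 0 / 2 5 0]. Elementwise product with the kernel and sum: 0·1 + 0·1 + 5·1 + 5·-1 + 0·1 + 2·3 + 5·1 + 0·-1.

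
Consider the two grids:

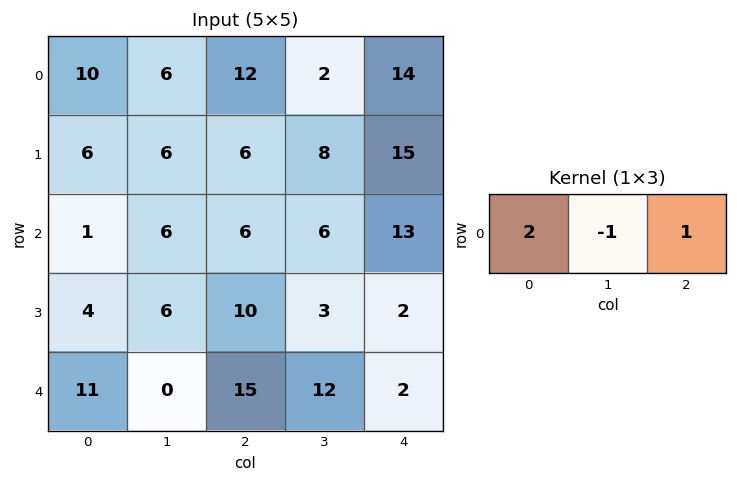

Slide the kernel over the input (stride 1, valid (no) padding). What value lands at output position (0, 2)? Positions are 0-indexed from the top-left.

The receptive field on the input at this output position is [12 2 14]. Elementwise product with the kernel and sum: 12·2 + 2·-1 + 14·1.

36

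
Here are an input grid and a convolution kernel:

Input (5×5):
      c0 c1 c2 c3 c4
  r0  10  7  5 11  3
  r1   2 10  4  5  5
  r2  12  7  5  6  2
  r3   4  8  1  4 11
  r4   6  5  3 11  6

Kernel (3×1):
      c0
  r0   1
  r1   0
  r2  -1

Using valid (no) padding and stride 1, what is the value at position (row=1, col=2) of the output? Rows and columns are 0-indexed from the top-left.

3

The receptive field on the input at this output position is [4 / 5 / 1]. Elementwise product with the kernel and sum: 4·1 + 1·-1.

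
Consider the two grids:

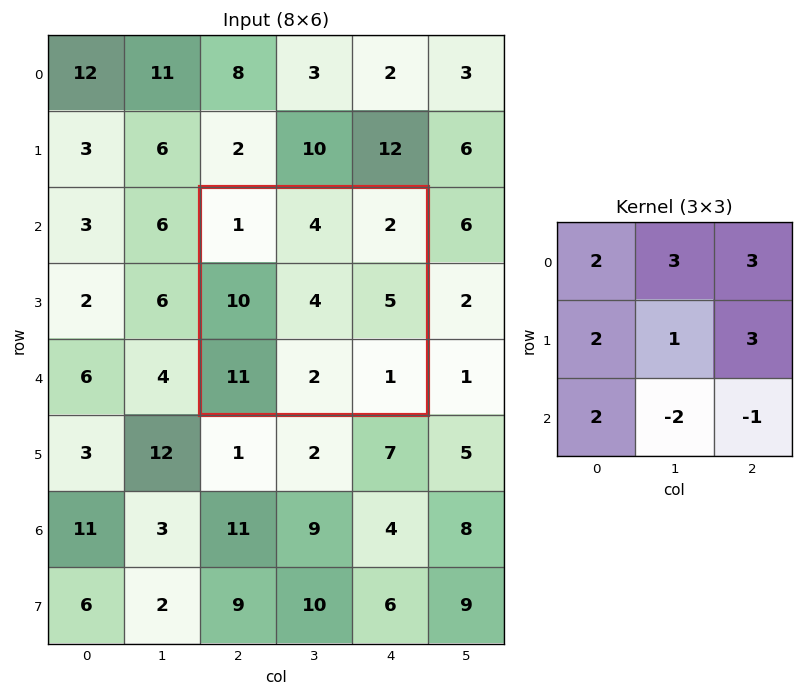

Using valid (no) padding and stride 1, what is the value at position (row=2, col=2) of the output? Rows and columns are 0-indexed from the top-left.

76

The receptive field on the input at this output position is [1 4 2 / 10 4 5 / 11 2 1]. Elementwise product with the kernel and sum: 1·2 + 4·3 + 2·3 + 10·2 + 4·1 + 5·3 + 11·2 + 2·-2 + 1·-1.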